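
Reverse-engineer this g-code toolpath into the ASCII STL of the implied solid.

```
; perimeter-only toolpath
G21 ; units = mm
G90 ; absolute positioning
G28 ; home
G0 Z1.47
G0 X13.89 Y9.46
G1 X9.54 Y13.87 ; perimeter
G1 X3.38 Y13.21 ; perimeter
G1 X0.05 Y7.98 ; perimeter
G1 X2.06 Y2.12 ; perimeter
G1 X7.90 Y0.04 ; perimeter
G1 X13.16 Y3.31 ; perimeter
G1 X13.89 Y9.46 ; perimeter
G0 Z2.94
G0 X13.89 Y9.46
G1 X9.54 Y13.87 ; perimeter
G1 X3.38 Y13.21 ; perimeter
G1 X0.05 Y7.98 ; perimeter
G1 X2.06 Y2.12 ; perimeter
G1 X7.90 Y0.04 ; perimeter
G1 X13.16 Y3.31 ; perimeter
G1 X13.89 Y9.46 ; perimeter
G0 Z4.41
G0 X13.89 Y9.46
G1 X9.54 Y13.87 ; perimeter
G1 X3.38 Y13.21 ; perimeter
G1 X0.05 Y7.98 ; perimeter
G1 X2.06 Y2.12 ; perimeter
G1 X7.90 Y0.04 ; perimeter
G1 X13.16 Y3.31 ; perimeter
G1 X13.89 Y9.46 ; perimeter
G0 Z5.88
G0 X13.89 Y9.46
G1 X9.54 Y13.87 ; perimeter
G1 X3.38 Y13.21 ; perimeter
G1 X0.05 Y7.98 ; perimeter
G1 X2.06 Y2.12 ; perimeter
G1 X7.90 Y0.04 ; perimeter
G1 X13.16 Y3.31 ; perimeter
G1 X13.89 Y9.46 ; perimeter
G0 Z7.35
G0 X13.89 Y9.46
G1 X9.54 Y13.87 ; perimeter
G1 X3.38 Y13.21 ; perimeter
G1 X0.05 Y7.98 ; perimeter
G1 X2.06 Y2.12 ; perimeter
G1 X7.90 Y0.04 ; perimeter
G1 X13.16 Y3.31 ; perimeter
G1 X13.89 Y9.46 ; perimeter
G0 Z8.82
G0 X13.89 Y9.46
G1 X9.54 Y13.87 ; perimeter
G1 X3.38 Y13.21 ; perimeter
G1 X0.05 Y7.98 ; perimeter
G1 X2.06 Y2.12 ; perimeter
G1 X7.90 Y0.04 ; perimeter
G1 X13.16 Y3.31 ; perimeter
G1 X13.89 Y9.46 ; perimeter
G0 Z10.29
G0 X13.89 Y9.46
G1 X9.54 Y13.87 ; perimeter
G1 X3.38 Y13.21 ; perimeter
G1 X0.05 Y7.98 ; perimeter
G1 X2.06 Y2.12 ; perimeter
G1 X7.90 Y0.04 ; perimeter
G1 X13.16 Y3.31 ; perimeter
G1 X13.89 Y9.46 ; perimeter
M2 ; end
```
solid part
  facet normal 0.0000 0.0000 -1.0000
    outer loop
      vertex 3.38 13.21 0.00
      vertex 9.54 13.87 0.00
      vertex 13.89 9.46 0.00
    endloop
  endfacet
  facet normal 0.0000 0.0000 -1.0000
    outer loop
      vertex 0.05 7.98 0.00
      vertex 3.38 13.21 0.00
      vertex 13.89 9.46 0.00
    endloop
  endfacet
  facet normal 0.0000 0.0000 -1.0000
    outer loop
      vertex 2.06 2.12 0.00
      vertex 0.05 7.98 0.00
      vertex 13.89 9.46 0.00
    endloop
  endfacet
  facet normal 0.0000 0.0000 -1.0000
    outer loop
      vertex 7.90 0.04 0.00
      vertex 2.06 2.12 0.00
      vertex 13.89 9.46 0.00
    endloop
  endfacet
  facet normal 0.0000 0.0000 -1.0000
    outer loop
      vertex 13.16 3.31 0.00
      vertex 7.90 0.04 0.00
      vertex 13.89 9.46 0.00
    endloop
  endfacet
  facet normal 0.0000 0.0000 1.0000
    outer loop
      vertex 13.89 9.46 10.29
      vertex 9.54 13.87 10.29
      vertex 3.38 13.21 10.29
    endloop
  endfacet
  facet normal 0.0000 0.0000 1.0000
    outer loop
      vertex 13.89 9.46 10.29
      vertex 3.38 13.21 10.29
      vertex 0.05 7.98 10.29
    endloop
  endfacet
  facet normal 0.0000 0.0000 1.0000
    outer loop
      vertex 13.89 9.46 10.29
      vertex 0.05 7.98 10.29
      vertex 2.06 2.12 10.29
    endloop
  endfacet
  facet normal 0.0000 0.0000 1.0000
    outer loop
      vertex 13.89 9.46 10.29
      vertex 2.06 2.12 10.29
      vertex 7.90 0.04 10.29
    endloop
  endfacet
  facet normal 0.0000 0.0000 1.0000
    outer loop
      vertex 13.89 9.46 10.29
      vertex 7.90 0.04 10.29
      vertex 13.16 3.31 10.29
    endloop
  endfacet
  facet normal 0.7119 0.7022 0.0000
    outer loop
      vertex 13.89 9.46 0.00
      vertex 9.54 13.87 0.00
      vertex 9.54 13.87 10.29
    endloop
  endfacet
  facet normal 0.7119 0.7022 0.0000
    outer loop
      vertex 13.89 9.46 0.00
      vertex 9.54 13.87 10.29
      vertex 13.89 9.46 10.29
    endloop
  endfacet
  facet normal -0.1065 0.9943 0.0000
    outer loop
      vertex 9.54 13.87 0.00
      vertex 3.38 13.21 0.00
      vertex 3.38 13.21 10.29
    endloop
  endfacet
  facet normal -0.1065 0.9943 0.0000
    outer loop
      vertex 9.54 13.87 0.00
      vertex 3.38 13.21 10.29
      vertex 9.54 13.87 10.29
    endloop
  endfacet
  facet normal -0.8435 0.5371 0.0000
    outer loop
      vertex 3.38 13.21 0.00
      vertex 0.05 7.98 0.00
      vertex 0.05 7.98 10.29
    endloop
  endfacet
  facet normal -0.8435 0.5371 0.0000
    outer loop
      vertex 3.38 13.21 0.00
      vertex 0.05 7.98 10.29
      vertex 3.38 13.21 10.29
    endloop
  endfacet
  facet normal -0.9459 -0.3244 0.0000
    outer loop
      vertex 0.05 7.98 0.00
      vertex 2.06 2.12 0.00
      vertex 2.06 2.12 10.29
    endloop
  endfacet
  facet normal -0.9459 -0.3244 0.0000
    outer loop
      vertex 0.05 7.98 0.00
      vertex 2.06 2.12 10.29
      vertex 0.05 7.98 10.29
    endloop
  endfacet
  facet normal -0.3355 -0.9420 0.0000
    outer loop
      vertex 2.06 2.12 0.00
      vertex 7.90 0.04 0.00
      vertex 7.90 0.04 10.29
    endloop
  endfacet
  facet normal -0.3355 -0.9420 0.0000
    outer loop
      vertex 2.06 2.12 0.00
      vertex 7.90 0.04 10.29
      vertex 2.06 2.12 10.29
    endloop
  endfacet
  facet normal 0.5280 -0.8493 0.0000
    outer loop
      vertex 7.90 0.04 0.00
      vertex 13.16 3.31 0.00
      vertex 13.16 3.31 10.29
    endloop
  endfacet
  facet normal 0.5280 -0.8493 0.0000
    outer loop
      vertex 7.90 0.04 0.00
      vertex 13.16 3.31 10.29
      vertex 7.90 0.04 10.29
    endloop
  endfacet
  facet normal 0.9930 -0.1179 0.0000
    outer loop
      vertex 13.16 3.31 0.00
      vertex 13.89 9.46 0.00
      vertex 13.89 9.46 10.29
    endloop
  endfacet
  facet normal 0.9930 -0.1179 0.0000
    outer loop
      vertex 13.16 3.31 0.00
      vertex 13.89 9.46 10.29
      vertex 13.16 3.31 10.29
    endloop
  endfacet
endsolid part

The G0 Z moves step by Δz≈1.47 mm. Every layer's G1 loop is the same polygon, so the solid is a straight extrusion of it from z=0 to z≈10.3. Closing with flat bottom and top caps and triangulating gives 24 facets — a regular 7-sided prism (a cylinder approximated with 7 flat sides), circumscribed radius ≈ 7.14 mm, height ≈ 10.3 mm.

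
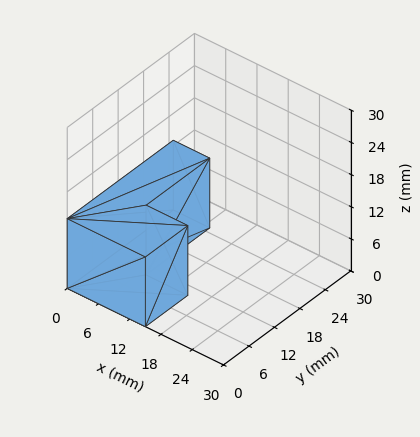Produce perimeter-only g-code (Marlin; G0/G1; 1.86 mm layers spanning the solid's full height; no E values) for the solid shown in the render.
Reading the render: the shape is an L-shaped prism: outer 15 × 25 mm, arm thicknesses ≈ 10 mm (horizontal) and 7 mm (vertical), extruded 13 mm in z (dimensions read to the nearest mm from the axis ticks). For the g-code, the solid's height is divided into equal slices at the stated Δz and each level perimeter traced with G1 moves after a G0 lift.

; perimeter-only toolpath
G21 ; units = mm
G90 ; absolute positioning
G28 ; home
; layer 1
G0 Z1.86
G0 X0.00 Y0.00
G1 X15.00 Y0.00
G1 X15.00 Y10.00
G1 X7.00 Y10.00
G1 X7.00 Y25.00
G1 X0.00 Y25.00
G1 X0.00 Y0.00
; layer 2
G0 Z3.71
G0 X0.00 Y0.00
G1 X15.00 Y0.00
G1 X15.00 Y10.00
G1 X7.00 Y10.00
G1 X7.00 Y25.00
G1 X0.00 Y25.00
G1 X0.00 Y0.00
; layer 3
G0 Z5.57
G0 X0.00 Y0.00
G1 X15.00 Y0.00
G1 X15.00 Y10.00
G1 X7.00 Y10.00
G1 X7.00 Y25.00
G1 X0.00 Y25.00
G1 X0.00 Y0.00
; layer 4
G0 Z7.43
G0 X0.00 Y0.00
G1 X15.00 Y0.00
G1 X15.00 Y10.00
G1 X7.00 Y10.00
G1 X7.00 Y25.00
G1 X0.00 Y25.00
G1 X0.00 Y0.00
; layer 5
G0 Z9.29
G0 X0.00 Y0.00
G1 X15.00 Y0.00
G1 X15.00 Y10.00
G1 X7.00 Y10.00
G1 X7.00 Y25.00
G1 X0.00 Y25.00
G1 X0.00 Y0.00
; layer 6
G0 Z11.14
G0 X0.00 Y0.00
G1 X15.00 Y0.00
G1 X15.00 Y10.00
G1 X7.00 Y10.00
G1 X7.00 Y25.00
G1 X0.00 Y25.00
G1 X0.00 Y0.00
; layer 7
G0 Z13.00
G0 X0.00 Y0.00
G1 X15.00 Y0.00
G1 X15.00 Y10.00
G1 X7.00 Y10.00
G1 X7.00 Y25.00
G1 X0.00 Y25.00
G1 X0.00 Y0.00
M2 ; end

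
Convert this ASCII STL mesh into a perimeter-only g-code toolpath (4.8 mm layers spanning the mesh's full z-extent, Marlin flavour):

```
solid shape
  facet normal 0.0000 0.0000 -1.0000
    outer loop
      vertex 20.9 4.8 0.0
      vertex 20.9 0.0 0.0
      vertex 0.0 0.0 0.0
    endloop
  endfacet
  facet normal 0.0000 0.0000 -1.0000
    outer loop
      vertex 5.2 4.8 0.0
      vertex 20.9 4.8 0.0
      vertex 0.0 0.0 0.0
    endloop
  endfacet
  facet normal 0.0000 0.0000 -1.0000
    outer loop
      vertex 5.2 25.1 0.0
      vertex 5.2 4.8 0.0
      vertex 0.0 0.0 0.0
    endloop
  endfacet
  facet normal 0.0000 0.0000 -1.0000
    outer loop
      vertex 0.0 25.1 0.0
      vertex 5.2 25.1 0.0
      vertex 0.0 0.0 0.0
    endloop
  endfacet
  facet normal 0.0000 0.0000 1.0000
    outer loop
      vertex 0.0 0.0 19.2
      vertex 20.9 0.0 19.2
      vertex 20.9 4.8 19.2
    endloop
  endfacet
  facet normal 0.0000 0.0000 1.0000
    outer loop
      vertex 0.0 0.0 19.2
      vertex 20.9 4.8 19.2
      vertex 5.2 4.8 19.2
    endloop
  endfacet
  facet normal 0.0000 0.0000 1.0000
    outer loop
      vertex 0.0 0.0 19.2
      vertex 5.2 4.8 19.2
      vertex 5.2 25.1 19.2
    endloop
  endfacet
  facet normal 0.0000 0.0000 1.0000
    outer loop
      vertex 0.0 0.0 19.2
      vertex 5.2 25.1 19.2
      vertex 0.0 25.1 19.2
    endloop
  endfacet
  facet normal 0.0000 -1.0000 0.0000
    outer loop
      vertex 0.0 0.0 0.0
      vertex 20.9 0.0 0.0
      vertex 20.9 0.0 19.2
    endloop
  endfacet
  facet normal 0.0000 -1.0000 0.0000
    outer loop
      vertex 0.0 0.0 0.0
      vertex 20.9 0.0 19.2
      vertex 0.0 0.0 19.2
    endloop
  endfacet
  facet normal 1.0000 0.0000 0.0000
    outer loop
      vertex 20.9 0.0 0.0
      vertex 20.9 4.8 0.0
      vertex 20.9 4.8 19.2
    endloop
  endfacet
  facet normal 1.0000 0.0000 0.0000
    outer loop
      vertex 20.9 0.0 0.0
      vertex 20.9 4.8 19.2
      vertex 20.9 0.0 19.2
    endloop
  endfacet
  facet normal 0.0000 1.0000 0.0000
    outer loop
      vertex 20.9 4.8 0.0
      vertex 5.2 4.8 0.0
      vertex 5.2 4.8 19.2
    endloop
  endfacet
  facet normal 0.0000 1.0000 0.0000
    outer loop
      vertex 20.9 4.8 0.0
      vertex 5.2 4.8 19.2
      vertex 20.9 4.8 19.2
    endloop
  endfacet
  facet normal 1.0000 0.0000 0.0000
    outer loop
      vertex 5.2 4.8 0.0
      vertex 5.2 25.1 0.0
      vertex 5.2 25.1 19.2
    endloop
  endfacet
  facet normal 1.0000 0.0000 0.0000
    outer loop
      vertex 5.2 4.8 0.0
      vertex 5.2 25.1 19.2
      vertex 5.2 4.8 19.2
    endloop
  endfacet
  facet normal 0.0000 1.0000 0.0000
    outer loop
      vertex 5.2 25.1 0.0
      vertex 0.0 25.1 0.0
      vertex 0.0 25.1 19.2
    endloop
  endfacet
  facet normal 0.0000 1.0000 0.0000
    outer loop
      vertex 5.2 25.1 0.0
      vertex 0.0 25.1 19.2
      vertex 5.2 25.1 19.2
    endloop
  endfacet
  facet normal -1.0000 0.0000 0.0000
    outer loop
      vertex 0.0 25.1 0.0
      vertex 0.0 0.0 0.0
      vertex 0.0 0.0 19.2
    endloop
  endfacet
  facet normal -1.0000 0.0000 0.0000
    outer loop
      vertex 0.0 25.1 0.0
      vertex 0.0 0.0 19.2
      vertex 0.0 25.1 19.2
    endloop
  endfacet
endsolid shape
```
; perimeter-only toolpath
G21 ; units = mm
G90 ; absolute positioning
G28 ; home
; layer 1
G0 Z4.8
G0 X0.0 Y0.0
G1 X20.9 Y0.0
G1 X20.9 Y4.8
G1 X5.2 Y4.8
G1 X5.2 Y25.1
G1 X0.0 Y25.1
G1 X0.0 Y0.0
; layer 2
G0 Z9.6
G0 X0.0 Y0.0
G1 X20.9 Y0.0
G1 X20.9 Y4.8
G1 X5.2 Y4.8
G1 X5.2 Y25.1
G1 X0.0 Y25.1
G1 X0.0 Y0.0
; layer 3
G0 Z14.4
G0 X0.0 Y0.0
G1 X20.9 Y0.0
G1 X20.9 Y4.8
G1 X5.2 Y4.8
G1 X5.2 Y25.1
G1 X0.0 Y25.1
G1 X0.0 Y0.0
; layer 4
G0 Z19.2
G0 X0.0 Y0.0
G1 X20.9 Y0.0
G1 X20.9 Y4.8
G1 X5.2 Y4.8
G1 X5.2 Y25.1
G1 X0.0 Y25.1
G1 X0.0 Y0.0
M2 ; end

The solid is an L-shaped prism: outer 20.9 × 25.1 mm, arm thicknesses ≈ 4.8 mm (horizontal) and 5.2 mm (vertical), extruded 19.2 mm in z. Slicing at Δz = 4.8 mm — 4 equal slices spanning the solid's height, so layer i sits at z = i·h/4 — gives 4 non-empty perimeters. Each is a 6-segment closed polygon; G0 lifts to the layer z and rapids to the start vertex, then G1 traces the edges.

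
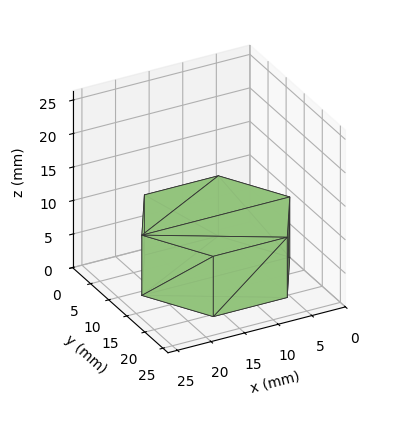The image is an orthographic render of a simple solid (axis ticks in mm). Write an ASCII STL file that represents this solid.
Reading the render: the shape is a regular 6-sided prism (a cylinder approximated with 6 flat sides), circumscribed radius ≈ 11 mm, height ≈ 9 mm (dimensions read to the nearest mm from the axis ticks). For the STL, each face is triangulated and given an outward normal.

solid part
  facet normal 0.0000 0.0000 -1.0000
    outer loop
      vertex 5.500 20.526 0.000
      vertex 16.500 20.526 0.000
      vertex 22.000 11.000 0.000
    endloop
  endfacet
  facet normal 0.0000 0.0000 -1.0000
    outer loop
      vertex 0.000 11.000 0.000
      vertex 5.500 20.526 0.000
      vertex 22.000 11.000 0.000
    endloop
  endfacet
  facet normal 0.0000 0.0000 -1.0000
    outer loop
      vertex 5.500 1.474 0.000
      vertex 0.000 11.000 0.000
      vertex 22.000 11.000 0.000
    endloop
  endfacet
  facet normal 0.0000 0.0000 -1.0000
    outer loop
      vertex 16.500 1.474 0.000
      vertex 5.500 1.474 0.000
      vertex 22.000 11.000 0.000
    endloop
  endfacet
  facet normal 0.0000 0.0000 1.0000
    outer loop
      vertex 22.000 11.000 9.000
      vertex 16.500 20.526 9.000
      vertex 5.500 20.526 9.000
    endloop
  endfacet
  facet normal 0.0000 0.0000 1.0000
    outer loop
      vertex 22.000 11.000 9.000
      vertex 5.500 20.526 9.000
      vertex 0.000 11.000 9.000
    endloop
  endfacet
  facet normal 0.0000 0.0000 1.0000
    outer loop
      vertex 22.000 11.000 9.000
      vertex 0.000 11.000 9.000
      vertex 5.500 1.474 9.000
    endloop
  endfacet
  facet normal 0.0000 0.0000 1.0000
    outer loop
      vertex 22.000 11.000 9.000
      vertex 5.500 1.474 9.000
      vertex 16.500 1.474 9.000
    endloop
  endfacet
  facet normal 0.8660 0.5000 0.0000
    outer loop
      vertex 22.000 11.000 0.000
      vertex 16.500 20.526 0.000
      vertex 16.500 20.526 9.000
    endloop
  endfacet
  facet normal 0.8660 0.5000 0.0000
    outer loop
      vertex 22.000 11.000 0.000
      vertex 16.500 20.526 9.000
      vertex 22.000 11.000 9.000
    endloop
  endfacet
  facet normal 0.0000 1.0000 0.0000
    outer loop
      vertex 16.500 20.526 0.000
      vertex 5.500 20.526 0.000
      vertex 5.500 20.526 9.000
    endloop
  endfacet
  facet normal 0.0000 1.0000 0.0000
    outer loop
      vertex 16.500 20.526 0.000
      vertex 5.500 20.526 9.000
      vertex 16.500 20.526 9.000
    endloop
  endfacet
  facet normal -0.8660 0.5000 0.0000
    outer loop
      vertex 5.500 20.526 0.000
      vertex 0.000 11.000 0.000
      vertex 0.000 11.000 9.000
    endloop
  endfacet
  facet normal -0.8660 0.5000 0.0000
    outer loop
      vertex 5.500 20.526 0.000
      vertex 0.000 11.000 9.000
      vertex 5.500 20.526 9.000
    endloop
  endfacet
  facet normal -0.8660 -0.5000 0.0000
    outer loop
      vertex 0.000 11.000 0.000
      vertex 5.500 1.474 0.000
      vertex 5.500 1.474 9.000
    endloop
  endfacet
  facet normal -0.8660 -0.5000 0.0000
    outer loop
      vertex 0.000 11.000 0.000
      vertex 5.500 1.474 9.000
      vertex 0.000 11.000 9.000
    endloop
  endfacet
  facet normal 0.0000 -1.0000 0.0000
    outer loop
      vertex 5.500 1.474 0.000
      vertex 16.500 1.474 0.000
      vertex 16.500 1.474 9.000
    endloop
  endfacet
  facet normal 0.0000 -1.0000 0.0000
    outer loop
      vertex 5.500 1.474 0.000
      vertex 16.500 1.474 9.000
      vertex 5.500 1.474 9.000
    endloop
  endfacet
  facet normal 0.8660 -0.5000 0.0000
    outer loop
      vertex 16.500 1.474 0.000
      vertex 22.000 11.000 0.000
      vertex 22.000 11.000 9.000
    endloop
  endfacet
  facet normal 0.8660 -0.5000 0.0000
    outer loop
      vertex 16.500 1.474 0.000
      vertex 22.000 11.000 9.000
      vertex 16.500 1.474 9.000
    endloop
  endfacet
endsolid part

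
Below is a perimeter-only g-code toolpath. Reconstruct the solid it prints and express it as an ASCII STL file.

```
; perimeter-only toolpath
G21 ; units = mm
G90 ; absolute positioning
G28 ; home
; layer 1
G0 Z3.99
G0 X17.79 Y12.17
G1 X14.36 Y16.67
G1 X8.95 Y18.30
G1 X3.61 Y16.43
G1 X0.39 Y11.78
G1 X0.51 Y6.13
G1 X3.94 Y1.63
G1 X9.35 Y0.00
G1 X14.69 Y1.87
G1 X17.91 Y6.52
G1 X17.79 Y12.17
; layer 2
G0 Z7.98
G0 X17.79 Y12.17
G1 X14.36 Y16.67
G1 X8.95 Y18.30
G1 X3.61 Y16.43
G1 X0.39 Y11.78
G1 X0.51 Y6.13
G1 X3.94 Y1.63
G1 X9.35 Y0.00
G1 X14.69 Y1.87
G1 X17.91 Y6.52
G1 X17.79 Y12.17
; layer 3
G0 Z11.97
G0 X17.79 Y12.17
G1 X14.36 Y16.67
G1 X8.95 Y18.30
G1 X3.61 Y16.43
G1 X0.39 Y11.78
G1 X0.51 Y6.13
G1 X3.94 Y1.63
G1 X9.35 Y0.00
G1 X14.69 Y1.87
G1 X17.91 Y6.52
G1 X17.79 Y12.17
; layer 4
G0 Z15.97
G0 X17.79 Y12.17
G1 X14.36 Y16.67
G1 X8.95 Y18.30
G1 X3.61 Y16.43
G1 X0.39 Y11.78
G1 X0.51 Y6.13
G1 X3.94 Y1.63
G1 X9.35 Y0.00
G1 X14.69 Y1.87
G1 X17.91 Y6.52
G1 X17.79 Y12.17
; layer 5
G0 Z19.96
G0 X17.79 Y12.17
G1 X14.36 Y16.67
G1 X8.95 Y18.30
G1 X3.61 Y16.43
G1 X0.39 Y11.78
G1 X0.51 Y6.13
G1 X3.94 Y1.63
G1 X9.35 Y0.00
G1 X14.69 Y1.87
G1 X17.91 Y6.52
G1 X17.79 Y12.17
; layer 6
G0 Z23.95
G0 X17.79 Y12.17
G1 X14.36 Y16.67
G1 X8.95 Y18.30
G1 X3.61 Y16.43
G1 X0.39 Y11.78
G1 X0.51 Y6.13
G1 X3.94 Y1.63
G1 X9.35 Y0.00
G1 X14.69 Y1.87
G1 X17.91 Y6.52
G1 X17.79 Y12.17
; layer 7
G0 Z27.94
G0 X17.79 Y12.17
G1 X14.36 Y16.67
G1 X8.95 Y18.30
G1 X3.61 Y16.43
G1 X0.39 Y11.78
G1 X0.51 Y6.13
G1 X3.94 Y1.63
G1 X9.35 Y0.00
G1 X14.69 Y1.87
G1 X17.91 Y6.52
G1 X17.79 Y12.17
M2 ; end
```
solid part
  facet normal 0.0000 0.0000 -1.0000
    outer loop
      vertex 8.95 18.30 0.00
      vertex 14.36 16.67 0.00
      vertex 17.79 12.17 0.00
    endloop
  endfacet
  facet normal 0.0000 0.0000 -1.0000
    outer loop
      vertex 3.61 16.43 0.00
      vertex 8.95 18.30 0.00
      vertex 17.79 12.17 0.00
    endloop
  endfacet
  facet normal 0.0000 0.0000 -1.0000
    outer loop
      vertex 0.39 11.78 0.00
      vertex 3.61 16.43 0.00
      vertex 17.79 12.17 0.00
    endloop
  endfacet
  facet normal 0.0000 0.0000 -1.0000
    outer loop
      vertex 0.51 6.13 0.00
      vertex 0.39 11.78 0.00
      vertex 17.79 12.17 0.00
    endloop
  endfacet
  facet normal 0.0000 0.0000 -1.0000
    outer loop
      vertex 3.94 1.63 0.00
      vertex 0.51 6.13 0.00
      vertex 17.79 12.17 0.00
    endloop
  endfacet
  facet normal 0.0000 0.0000 -1.0000
    outer loop
      vertex 9.35 0.00 0.00
      vertex 3.94 1.63 0.00
      vertex 17.79 12.17 0.00
    endloop
  endfacet
  facet normal 0.0000 0.0000 -1.0000
    outer loop
      vertex 14.69 1.87 0.00
      vertex 9.35 0.00 0.00
      vertex 17.79 12.17 0.00
    endloop
  endfacet
  facet normal 0.0000 0.0000 -1.0000
    outer loop
      vertex 17.91 6.52 0.00
      vertex 14.69 1.87 0.00
      vertex 17.79 12.17 0.00
    endloop
  endfacet
  facet normal 0.0000 0.0000 1.0000
    outer loop
      vertex 17.79 12.17 27.94
      vertex 14.36 16.67 27.94
      vertex 8.95 18.30 27.94
    endloop
  endfacet
  facet normal 0.0000 0.0000 1.0000
    outer loop
      vertex 17.79 12.17 27.94
      vertex 8.95 18.30 27.94
      vertex 3.61 16.43 27.94
    endloop
  endfacet
  facet normal 0.0000 0.0000 1.0000
    outer loop
      vertex 17.79 12.17 27.94
      vertex 3.61 16.43 27.94
      vertex 0.39 11.78 27.94
    endloop
  endfacet
  facet normal 0.0000 0.0000 1.0000
    outer loop
      vertex 17.79 12.17 27.94
      vertex 0.39 11.78 27.94
      vertex 0.51 6.13 27.94
    endloop
  endfacet
  facet normal 0.0000 0.0000 1.0000
    outer loop
      vertex 17.79 12.17 27.94
      vertex 0.51 6.13 27.94
      vertex 3.94 1.63 27.94
    endloop
  endfacet
  facet normal 0.0000 0.0000 1.0000
    outer loop
      vertex 17.79 12.17 27.94
      vertex 3.94 1.63 27.94
      vertex 9.35 0.00 27.94
    endloop
  endfacet
  facet normal 0.0000 0.0000 1.0000
    outer loop
      vertex 17.79 12.17 27.94
      vertex 9.35 0.00 27.94
      vertex 14.69 1.87 27.94
    endloop
  endfacet
  facet normal 0.0000 0.0000 1.0000
    outer loop
      vertex 17.79 12.17 27.94
      vertex 14.69 1.87 27.94
      vertex 17.91 6.52 27.94
    endloop
  endfacet
  facet normal 0.7953 0.6062 0.0000
    outer loop
      vertex 17.79 12.17 0.00
      vertex 14.36 16.67 0.00
      vertex 14.36 16.67 27.94
    endloop
  endfacet
  facet normal 0.7953 0.6062 0.0000
    outer loop
      vertex 17.79 12.17 0.00
      vertex 14.36 16.67 27.94
      vertex 17.79 12.17 27.94
    endloop
  endfacet
  facet normal 0.2885 0.9575 0.0000
    outer loop
      vertex 14.36 16.67 0.00
      vertex 8.95 18.30 0.00
      vertex 8.95 18.30 27.94
    endloop
  endfacet
  facet normal 0.2885 0.9575 0.0000
    outer loop
      vertex 14.36 16.67 0.00
      vertex 8.95 18.30 27.94
      vertex 14.36 16.67 27.94
    endloop
  endfacet
  facet normal -0.3305 0.9438 0.0000
    outer loop
      vertex 8.95 18.30 0.00
      vertex 3.61 16.43 0.00
      vertex 3.61 16.43 27.94
    endloop
  endfacet
  facet normal -0.3305 0.9438 0.0000
    outer loop
      vertex 8.95 18.30 0.00
      vertex 3.61 16.43 27.94
      vertex 8.95 18.30 27.94
    endloop
  endfacet
  facet normal -0.8221 0.5693 0.0000
    outer loop
      vertex 3.61 16.43 0.00
      vertex 0.39 11.78 0.00
      vertex 0.39 11.78 27.94
    endloop
  endfacet
  facet normal -0.8221 0.5693 0.0000
    outer loop
      vertex 3.61 16.43 0.00
      vertex 0.39 11.78 27.94
      vertex 3.61 16.43 27.94
    endloop
  endfacet
  facet normal -0.9998 -0.0212 0.0000
    outer loop
      vertex 0.39 11.78 0.00
      vertex 0.51 6.13 0.00
      vertex 0.51 6.13 27.94
    endloop
  endfacet
  facet normal -0.9998 -0.0212 0.0000
    outer loop
      vertex 0.39 11.78 0.00
      vertex 0.51 6.13 27.94
      vertex 0.39 11.78 27.94
    endloop
  endfacet
  facet normal -0.7953 -0.6062 0.0000
    outer loop
      vertex 0.51 6.13 0.00
      vertex 3.94 1.63 0.00
      vertex 3.94 1.63 27.94
    endloop
  endfacet
  facet normal -0.7953 -0.6062 0.0000
    outer loop
      vertex 0.51 6.13 0.00
      vertex 3.94 1.63 27.94
      vertex 0.51 6.13 27.94
    endloop
  endfacet
  facet normal -0.2885 -0.9575 0.0000
    outer loop
      vertex 3.94 1.63 0.00
      vertex 9.35 0.00 0.00
      vertex 9.35 0.00 27.94
    endloop
  endfacet
  facet normal -0.2885 -0.9575 0.0000
    outer loop
      vertex 3.94 1.63 0.00
      vertex 9.35 0.00 27.94
      vertex 3.94 1.63 27.94
    endloop
  endfacet
  facet normal 0.3305 -0.9438 0.0000
    outer loop
      vertex 9.35 0.00 0.00
      vertex 14.69 1.87 0.00
      vertex 14.69 1.87 27.94
    endloop
  endfacet
  facet normal 0.3305 -0.9438 0.0000
    outer loop
      vertex 9.35 0.00 0.00
      vertex 14.69 1.87 27.94
      vertex 9.35 0.00 27.94
    endloop
  endfacet
  facet normal 0.8221 -0.5693 0.0000
    outer loop
      vertex 14.69 1.87 0.00
      vertex 17.91 6.52 0.00
      vertex 17.91 6.52 27.94
    endloop
  endfacet
  facet normal 0.8221 -0.5693 0.0000
    outer loop
      vertex 14.69 1.87 0.00
      vertex 17.91 6.52 27.94
      vertex 14.69 1.87 27.94
    endloop
  endfacet
  facet normal 0.9998 0.0212 0.0000
    outer loop
      vertex 17.91 6.52 0.00
      vertex 17.79 12.17 0.00
      vertex 17.79 12.17 27.94
    endloop
  endfacet
  facet normal 0.9998 0.0212 0.0000
    outer loop
      vertex 17.91 6.52 0.00
      vertex 17.79 12.17 27.94
      vertex 17.91 6.52 27.94
    endloop
  endfacet
endsolid part

The G0 Z moves step by Δz≈3.99 mm. Every layer's G1 loop is the same polygon, so the solid is a straight extrusion of it from z=0 to z≈27.9. Closing with flat bottom and top caps and triangulating gives 36 facets — a regular 10-sided prism (a cylinder approximated with 10 flat sides), circumscribed radius ≈ 9.15 mm, height ≈ 27.9 mm.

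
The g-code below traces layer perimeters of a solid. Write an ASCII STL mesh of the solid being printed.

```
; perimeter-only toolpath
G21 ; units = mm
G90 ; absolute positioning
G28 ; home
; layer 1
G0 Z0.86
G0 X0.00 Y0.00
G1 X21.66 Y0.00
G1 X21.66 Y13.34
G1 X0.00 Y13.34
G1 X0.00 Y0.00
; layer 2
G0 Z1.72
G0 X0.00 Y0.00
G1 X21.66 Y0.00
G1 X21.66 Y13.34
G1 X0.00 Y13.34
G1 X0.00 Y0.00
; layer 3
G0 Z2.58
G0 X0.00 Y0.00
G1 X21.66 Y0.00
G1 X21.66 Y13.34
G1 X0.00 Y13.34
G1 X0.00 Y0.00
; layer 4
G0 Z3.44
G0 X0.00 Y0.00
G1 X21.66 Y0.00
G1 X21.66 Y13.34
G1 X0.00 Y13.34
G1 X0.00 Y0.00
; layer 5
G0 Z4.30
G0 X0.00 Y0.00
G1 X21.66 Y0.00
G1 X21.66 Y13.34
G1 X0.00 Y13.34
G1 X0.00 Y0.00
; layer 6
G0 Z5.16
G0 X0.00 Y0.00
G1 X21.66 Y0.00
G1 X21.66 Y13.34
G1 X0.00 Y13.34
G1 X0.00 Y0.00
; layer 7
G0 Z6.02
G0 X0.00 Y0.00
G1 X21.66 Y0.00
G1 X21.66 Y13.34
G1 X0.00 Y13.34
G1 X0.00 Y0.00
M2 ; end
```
solid part
  facet normal 0.0000 0.0000 -1.0000
    outer loop
      vertex 21.66 13.34 0.00
      vertex 21.66 0.00 0.00
      vertex 0.00 0.00 0.00
    endloop
  endfacet
  facet normal 0.0000 0.0000 -1.0000
    outer loop
      vertex 0.00 13.34 0.00
      vertex 21.66 13.34 0.00
      vertex 0.00 0.00 0.00
    endloop
  endfacet
  facet normal 0.0000 0.0000 1.0000
    outer loop
      vertex 0.00 0.00 6.02
      vertex 21.66 0.00 6.02
      vertex 21.66 13.34 6.02
    endloop
  endfacet
  facet normal 0.0000 0.0000 1.0000
    outer loop
      vertex 0.00 0.00 6.02
      vertex 21.66 13.34 6.02
      vertex 0.00 13.34 6.02
    endloop
  endfacet
  facet normal 0.0000 -1.0000 0.0000
    outer loop
      vertex 0.00 0.00 0.00
      vertex 21.66 0.00 0.00
      vertex 21.66 0.00 6.02
    endloop
  endfacet
  facet normal 0.0000 -1.0000 0.0000
    outer loop
      vertex 0.00 0.00 0.00
      vertex 21.66 0.00 6.02
      vertex 0.00 0.00 6.02
    endloop
  endfacet
  facet normal 0.0000 1.0000 0.0000
    outer loop
      vertex 21.66 13.34 6.02
      vertex 21.66 13.34 0.00
      vertex 0.00 13.34 0.00
    endloop
  endfacet
  facet normal 0.0000 1.0000 0.0000
    outer loop
      vertex 0.00 13.34 6.02
      vertex 21.66 13.34 6.02
      vertex 0.00 13.34 0.00
    endloop
  endfacet
  facet normal -1.0000 0.0000 0.0000
    outer loop
      vertex 0.00 13.34 6.02
      vertex 0.00 13.34 0.00
      vertex 0.00 0.00 0.00
    endloop
  endfacet
  facet normal -1.0000 0.0000 0.0000
    outer loop
      vertex 0.00 0.00 6.02
      vertex 0.00 13.34 6.02
      vertex 0.00 0.00 0.00
    endloop
  endfacet
  facet normal 1.0000 0.0000 0.0000
    outer loop
      vertex 21.66 0.00 0.00
      vertex 21.66 13.34 0.00
      vertex 21.66 13.34 6.02
    endloop
  endfacet
  facet normal 1.0000 0.0000 0.0000
    outer loop
      vertex 21.66 0.00 0.00
      vertex 21.66 13.34 6.02
      vertex 21.66 0.00 6.02
    endloop
  endfacet
endsolid part

The G0 Z moves step by Δz≈0.86 mm. Every layer's G1 loop is the same polygon, so the solid is a straight extrusion of it from z=0 to z≈6.02. Closing with flat bottom and top caps and triangulating gives 12 facets — a rectangular box, roughly 21.7 × 13.3 mm footprint and 6.02 mm tall.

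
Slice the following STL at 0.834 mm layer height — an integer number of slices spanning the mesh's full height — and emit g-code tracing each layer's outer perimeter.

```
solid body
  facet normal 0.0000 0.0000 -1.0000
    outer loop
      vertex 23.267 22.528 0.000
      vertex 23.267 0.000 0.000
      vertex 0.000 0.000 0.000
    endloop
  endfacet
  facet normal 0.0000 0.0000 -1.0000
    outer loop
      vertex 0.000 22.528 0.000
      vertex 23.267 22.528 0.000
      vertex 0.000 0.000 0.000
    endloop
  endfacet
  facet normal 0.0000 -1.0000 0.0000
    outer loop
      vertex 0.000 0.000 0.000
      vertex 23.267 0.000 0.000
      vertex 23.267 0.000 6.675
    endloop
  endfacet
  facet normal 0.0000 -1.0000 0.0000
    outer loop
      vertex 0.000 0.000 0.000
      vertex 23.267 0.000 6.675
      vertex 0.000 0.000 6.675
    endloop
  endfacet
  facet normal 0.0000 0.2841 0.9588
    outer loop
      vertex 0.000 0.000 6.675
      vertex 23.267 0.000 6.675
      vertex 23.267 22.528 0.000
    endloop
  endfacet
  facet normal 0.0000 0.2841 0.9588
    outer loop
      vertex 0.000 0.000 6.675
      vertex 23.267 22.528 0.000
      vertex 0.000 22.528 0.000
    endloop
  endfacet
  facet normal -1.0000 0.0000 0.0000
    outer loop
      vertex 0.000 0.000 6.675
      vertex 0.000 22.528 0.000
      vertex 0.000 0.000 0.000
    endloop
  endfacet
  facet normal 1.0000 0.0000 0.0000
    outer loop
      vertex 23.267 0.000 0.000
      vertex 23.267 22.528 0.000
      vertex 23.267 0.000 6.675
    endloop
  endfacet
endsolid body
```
; perimeter-only toolpath
G21 ; units = mm
G90 ; absolute positioning
G28 ; home
; layer 1
G0 Z0.834
G0 X0.000 Y0.000
G1 X23.267 Y0.000
G1 X23.267 Y19.712
G1 X0.000 Y19.712
G1 X0.000 Y0.000
; layer 2
G0 Z1.669
G0 X0.000 Y0.000
G1 X23.267 Y0.000
G1 X23.267 Y16.896
G1 X0.000 Y16.896
G1 X0.000 Y0.000
; layer 3
G0 Z2.503
G0 X0.000 Y0.000
G1 X23.267 Y0.000
G1 X23.267 Y14.080
G1 X0.000 Y14.080
G1 X0.000 Y0.000
; layer 4
G0 Z3.337
G0 X0.000 Y0.000
G1 X23.267 Y0.000
G1 X23.267 Y11.264
G1 X0.000 Y11.264
G1 X0.000 Y0.000
; layer 5
G0 Z4.172
G0 X0.000 Y0.000
G1 X23.267 Y0.000
G1 X23.267 Y8.448
G1 X0.000 Y8.448
G1 X0.000 Y0.000
; layer 6
G0 Z5.006
G0 X0.000 Y0.000
G1 X23.267 Y0.000
G1 X23.267 Y5.632
G1 X0.000 Y5.632
G1 X0.000 Y0.000
; layer 7
G0 Z5.841
G0 X0.000 Y0.000
G1 X23.267 Y0.000
G1 X23.267 Y2.816
G1 X0.000 Y2.816
G1 X0.000 Y0.000
M2 ; end

The solid is a wedge (ramp): 23.3 × 22.5 mm base, rising to 6.67 mm along the y=0 edge and sloping linearly to z=0 at y=22.5. Slicing at Δz = 0.834 mm — 8 equal slices spanning the solid's height, so layer i sits at z = i·h/8 — gives 7 non-empty perimeters. Each is a 4-segment closed polygon; G0 lifts to the layer z and rapids to the start vertex, then G1 traces the edges. The cross-section shrinks linearly with z (the slice at the apex is degenerate and omitted).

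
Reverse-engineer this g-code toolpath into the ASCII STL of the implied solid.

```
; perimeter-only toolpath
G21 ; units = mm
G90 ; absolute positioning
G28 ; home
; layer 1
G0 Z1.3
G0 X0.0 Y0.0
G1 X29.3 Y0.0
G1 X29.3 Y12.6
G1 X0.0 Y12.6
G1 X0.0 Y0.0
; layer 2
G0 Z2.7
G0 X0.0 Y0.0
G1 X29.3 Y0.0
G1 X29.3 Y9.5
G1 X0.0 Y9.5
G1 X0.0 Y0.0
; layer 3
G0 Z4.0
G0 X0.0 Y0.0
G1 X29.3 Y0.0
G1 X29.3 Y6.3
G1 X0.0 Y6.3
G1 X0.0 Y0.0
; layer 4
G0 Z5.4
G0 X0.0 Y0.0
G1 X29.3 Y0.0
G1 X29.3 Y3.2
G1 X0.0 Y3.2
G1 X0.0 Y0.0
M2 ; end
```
solid part
  facet normal 0.0000 0.0000 -1.0000
    outer loop
      vertex 29.3 15.8 0.0
      vertex 29.3 0.0 0.0
      vertex 0.0 0.0 0.0
    endloop
  endfacet
  facet normal 0.0000 0.0000 -1.0000
    outer loop
      vertex 0.0 15.8 0.0
      vertex 29.3 15.8 0.0
      vertex 0.0 0.0 0.0
    endloop
  endfacet
  facet normal 0.0000 -1.0000 0.0000
    outer loop
      vertex 0.0 0.0 0.0
      vertex 29.3 0.0 0.0
      vertex 29.3 0.0 6.7
    endloop
  endfacet
  facet normal 0.0000 -1.0000 0.0000
    outer loop
      vertex 0.0 0.0 0.0
      vertex 29.3 0.0 6.7
      vertex 0.0 0.0 6.7
    endloop
  endfacet
  facet normal 0.0000 0.3904 0.9206
    outer loop
      vertex 0.0 0.0 6.7
      vertex 29.3 0.0 6.7
      vertex 29.3 15.8 0.0
    endloop
  endfacet
  facet normal 0.0000 0.3904 0.9206
    outer loop
      vertex 0.0 0.0 6.7
      vertex 29.3 15.8 0.0
      vertex 0.0 15.8 0.0
    endloop
  endfacet
  facet normal -1.0000 0.0000 0.0000
    outer loop
      vertex 0.0 0.0 6.7
      vertex 0.0 15.8 0.0
      vertex 0.0 0.0 0.0
    endloop
  endfacet
  facet normal 1.0000 0.0000 0.0000
    outer loop
      vertex 29.3 0.0 0.0
      vertex 29.3 15.8 0.0
      vertex 29.3 0.0 6.7
    endloop
  endfacet
endsolid part

The G0 Z moves step by Δz≈1.3 mm. The G1 loops shrink linearly with z, so the solid tapers from its base footprint up to z≈6.7. Closing with a flat bottom cap and the tapered top and triangulating gives 8 facets — a wedge (ramp): 29.3 × 15.8 mm base, rising to 6.7 mm along the y=0 edge and sloping linearly to z=0 at y=15.8.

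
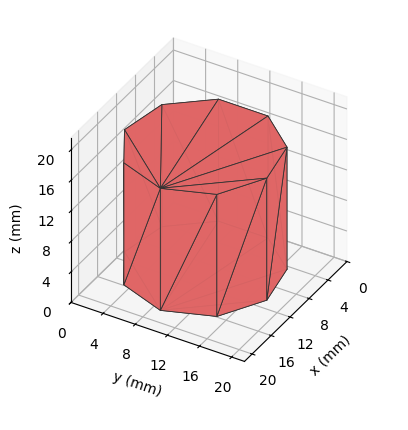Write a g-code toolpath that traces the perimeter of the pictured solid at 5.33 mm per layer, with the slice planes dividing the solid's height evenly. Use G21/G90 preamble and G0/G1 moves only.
Reading the render: the shape is a regular 9-sided prism (a cylinder approximated with 9 flat sides), circumscribed radius ≈ 9 mm, height ≈ 16 mm (dimensions read to the nearest mm from the axis ticks). For the g-code, the solid's height is divided into equal slices at the stated Δz and each level perimeter traced with G1 moves after a G0 lift.

; perimeter-only toolpath
G21 ; units = mm
G90 ; absolute positioning
G28 ; home
; layer 1
G0 Z5.33
G0 X18.00 Y9.00
G1 X15.89 Y14.79
G1 X10.56 Y17.86
G1 X4.50 Y16.79
G1 X0.54 Y12.08
G1 X0.54 Y5.92
G1 X4.50 Y1.21
G1 X10.56 Y0.14
G1 X15.89 Y3.21
G1 X18.00 Y9.00
; layer 2
G0 Z10.67
G0 X18.00 Y9.00
G1 X15.89 Y14.79
G1 X10.56 Y17.86
G1 X4.50 Y16.79
G1 X0.54 Y12.08
G1 X0.54 Y5.92
G1 X4.50 Y1.21
G1 X10.56 Y0.14
G1 X15.89 Y3.21
G1 X18.00 Y9.00
; layer 3
G0 Z16.00
G0 X18.00 Y9.00
G1 X15.89 Y14.79
G1 X10.56 Y17.86
G1 X4.50 Y16.79
G1 X0.54 Y12.08
G1 X0.54 Y5.92
G1 X4.50 Y1.21
G1 X10.56 Y0.14
G1 X15.89 Y3.21
G1 X18.00 Y9.00
M2 ; end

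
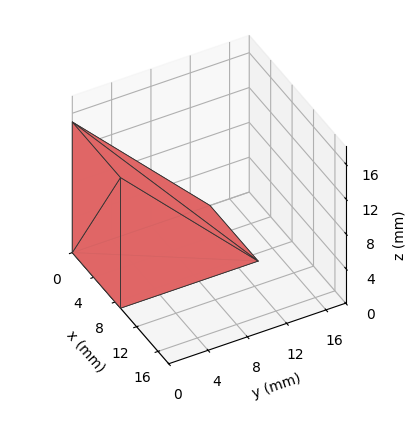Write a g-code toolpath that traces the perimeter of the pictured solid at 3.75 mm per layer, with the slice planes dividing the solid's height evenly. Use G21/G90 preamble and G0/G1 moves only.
Reading the render: the shape is a wedge (ramp): 9 × 14 mm base, rising to 15 mm along the y=0 edge and sloping linearly to z=0 at y=14 (dimensions read to the nearest mm from the axis ticks). For the g-code, the solid's height is divided into equal slices at the stated Δz and each level perimeter traced with G1 moves after a G0 lift.

; perimeter-only toolpath
G21 ; units = mm
G90 ; absolute positioning
G28 ; home
; layer 1
G0 Z3.75
G0 X0.00 Y0.00
G1 X9.00 Y0.00
G1 X9.00 Y10.50
G1 X0.00 Y10.50
G1 X0.00 Y0.00
; layer 2
G0 Z7.50
G0 X0.00 Y0.00
G1 X9.00 Y0.00
G1 X9.00 Y7.00
G1 X0.00 Y7.00
G1 X0.00 Y0.00
; layer 3
G0 Z11.25
G0 X0.00 Y0.00
G1 X9.00 Y0.00
G1 X9.00 Y3.50
G1 X0.00 Y3.50
G1 X0.00 Y0.00
M2 ; end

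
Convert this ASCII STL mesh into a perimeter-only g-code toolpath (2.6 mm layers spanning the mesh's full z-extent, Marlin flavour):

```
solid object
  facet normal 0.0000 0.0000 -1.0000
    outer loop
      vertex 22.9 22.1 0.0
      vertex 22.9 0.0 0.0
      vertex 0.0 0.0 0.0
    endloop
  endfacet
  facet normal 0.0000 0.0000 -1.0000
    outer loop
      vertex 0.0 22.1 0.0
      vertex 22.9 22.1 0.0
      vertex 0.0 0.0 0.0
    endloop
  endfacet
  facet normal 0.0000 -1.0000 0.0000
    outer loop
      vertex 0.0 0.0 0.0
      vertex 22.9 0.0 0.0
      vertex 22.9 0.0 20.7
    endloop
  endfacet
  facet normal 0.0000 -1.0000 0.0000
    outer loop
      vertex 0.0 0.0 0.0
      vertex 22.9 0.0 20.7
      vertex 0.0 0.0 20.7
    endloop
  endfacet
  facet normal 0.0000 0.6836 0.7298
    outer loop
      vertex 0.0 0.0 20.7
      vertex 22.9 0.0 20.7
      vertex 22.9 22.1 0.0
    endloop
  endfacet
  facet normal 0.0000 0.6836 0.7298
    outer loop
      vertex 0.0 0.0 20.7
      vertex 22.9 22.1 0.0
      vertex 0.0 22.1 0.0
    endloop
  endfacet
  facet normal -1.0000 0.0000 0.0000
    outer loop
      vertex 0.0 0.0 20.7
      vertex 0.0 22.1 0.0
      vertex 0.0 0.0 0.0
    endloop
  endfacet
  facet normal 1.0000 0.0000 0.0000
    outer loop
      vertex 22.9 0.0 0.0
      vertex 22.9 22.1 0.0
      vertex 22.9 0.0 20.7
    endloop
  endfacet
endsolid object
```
; perimeter-only toolpath
G21 ; units = mm
G90 ; absolute positioning
G28 ; home
; layer 1
G0 Z2.6
G0 X0.0 Y0.0
G1 X22.9 Y0.0
G1 X22.9 Y19.3
G1 X0.0 Y19.3
G1 X0.0 Y0.0
; layer 2
G0 Z5.2
G0 X0.0 Y0.0
G1 X22.9 Y0.0
G1 X22.9 Y16.6
G1 X0.0 Y16.6
G1 X0.0 Y0.0
; layer 3
G0 Z7.8
G0 X0.0 Y0.0
G1 X22.9 Y0.0
G1 X22.9 Y13.8
G1 X0.0 Y13.8
G1 X0.0 Y0.0
; layer 4
G0 Z10.3
G0 X0.0 Y0.0
G1 X22.9 Y0.0
G1 X22.9 Y11.1
G1 X0.0 Y11.1
G1 X0.0 Y0.0
; layer 5
G0 Z12.9
G0 X0.0 Y0.0
G1 X22.9 Y0.0
G1 X22.9 Y8.3
G1 X0.0 Y8.3
G1 X0.0 Y0.0
; layer 6
G0 Z15.5
G0 X0.0 Y0.0
G1 X22.9 Y0.0
G1 X22.9 Y5.5
G1 X0.0 Y5.5
G1 X0.0 Y0.0
; layer 7
G0 Z18.1
G0 X0.0 Y0.0
G1 X22.9 Y0.0
G1 X22.9 Y2.8
G1 X0.0 Y2.8
G1 X0.0 Y0.0
M2 ; end

The solid is a wedge (ramp): 22.9 × 22.1 mm base, rising to 20.7 mm along the y=0 edge and sloping linearly to z=0 at y=22.1. Slicing at Δz = 2.6 mm — 8 equal slices spanning the solid's height, so layer i sits at z = i·h/8 — gives 7 non-empty perimeters. Each is a 4-segment closed polygon; G0 lifts to the layer z and rapids to the start vertex, then G1 traces the edges. The cross-section shrinks linearly with z (the slice at the apex is degenerate and omitted).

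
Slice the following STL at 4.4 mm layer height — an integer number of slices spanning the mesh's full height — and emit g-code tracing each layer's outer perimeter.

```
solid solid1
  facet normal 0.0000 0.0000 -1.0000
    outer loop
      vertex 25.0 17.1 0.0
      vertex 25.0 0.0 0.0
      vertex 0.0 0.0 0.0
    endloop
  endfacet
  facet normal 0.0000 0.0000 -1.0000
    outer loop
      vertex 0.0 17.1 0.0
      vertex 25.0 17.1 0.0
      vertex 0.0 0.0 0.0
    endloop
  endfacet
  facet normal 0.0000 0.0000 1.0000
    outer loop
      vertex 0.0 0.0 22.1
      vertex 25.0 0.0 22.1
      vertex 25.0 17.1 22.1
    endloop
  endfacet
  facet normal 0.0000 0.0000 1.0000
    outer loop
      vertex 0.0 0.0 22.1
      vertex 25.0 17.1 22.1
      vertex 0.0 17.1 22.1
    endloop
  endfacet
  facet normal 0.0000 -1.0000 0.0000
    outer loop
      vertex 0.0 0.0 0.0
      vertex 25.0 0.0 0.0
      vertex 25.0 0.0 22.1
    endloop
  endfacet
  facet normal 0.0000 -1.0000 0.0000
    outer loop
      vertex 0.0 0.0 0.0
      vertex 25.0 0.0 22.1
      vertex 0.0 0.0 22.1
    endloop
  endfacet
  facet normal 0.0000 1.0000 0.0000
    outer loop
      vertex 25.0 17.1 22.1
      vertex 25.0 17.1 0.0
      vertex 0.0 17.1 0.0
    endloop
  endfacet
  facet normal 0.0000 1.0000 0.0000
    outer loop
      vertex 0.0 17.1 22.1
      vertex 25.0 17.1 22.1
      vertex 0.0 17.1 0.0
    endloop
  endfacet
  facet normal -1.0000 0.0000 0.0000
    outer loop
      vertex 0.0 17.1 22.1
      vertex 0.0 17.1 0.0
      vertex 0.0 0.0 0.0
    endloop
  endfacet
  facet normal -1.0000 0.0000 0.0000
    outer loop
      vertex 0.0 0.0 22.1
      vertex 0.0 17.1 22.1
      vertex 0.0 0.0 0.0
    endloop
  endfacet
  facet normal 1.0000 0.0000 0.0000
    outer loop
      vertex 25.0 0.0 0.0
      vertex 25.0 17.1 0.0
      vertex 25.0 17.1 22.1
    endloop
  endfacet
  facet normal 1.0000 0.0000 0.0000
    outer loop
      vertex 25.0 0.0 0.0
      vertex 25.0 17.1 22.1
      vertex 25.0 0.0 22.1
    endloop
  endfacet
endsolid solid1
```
; perimeter-only toolpath
G21 ; units = mm
G90 ; absolute positioning
G28 ; home
; layer 1
G0 Z4.4
G0 X0.0 Y0.0
G1 X25.0 Y0.0
G1 X25.0 Y17.1
G1 X0.0 Y17.1
G1 X0.0 Y0.0
; layer 2
G0 Z8.8
G0 X0.0 Y0.0
G1 X25.0 Y0.0
G1 X25.0 Y17.1
G1 X0.0 Y17.1
G1 X0.0 Y0.0
; layer 3
G0 Z13.3
G0 X0.0 Y0.0
G1 X25.0 Y0.0
G1 X25.0 Y17.1
G1 X0.0 Y17.1
G1 X0.0 Y0.0
; layer 4
G0 Z17.7
G0 X0.0 Y0.0
G1 X25.0 Y0.0
G1 X25.0 Y17.1
G1 X0.0 Y17.1
G1 X0.0 Y0.0
; layer 5
G0 Z22.1
G0 X0.0 Y0.0
G1 X25.0 Y0.0
G1 X25.0 Y17.1
G1 X0.0 Y17.1
G1 X0.0 Y0.0
M2 ; end

The solid is a rectangular box, roughly 25 × 17.1 mm footprint and 22.1 mm tall. Slicing at Δz = 4.4 mm — 5 equal slices spanning the solid's height, so layer i sits at z = i·h/5 — gives 5 non-empty perimeters. Each is a 4-segment closed polygon; G0 lifts to the layer z and rapids to the start vertex, then G1 traces the edges.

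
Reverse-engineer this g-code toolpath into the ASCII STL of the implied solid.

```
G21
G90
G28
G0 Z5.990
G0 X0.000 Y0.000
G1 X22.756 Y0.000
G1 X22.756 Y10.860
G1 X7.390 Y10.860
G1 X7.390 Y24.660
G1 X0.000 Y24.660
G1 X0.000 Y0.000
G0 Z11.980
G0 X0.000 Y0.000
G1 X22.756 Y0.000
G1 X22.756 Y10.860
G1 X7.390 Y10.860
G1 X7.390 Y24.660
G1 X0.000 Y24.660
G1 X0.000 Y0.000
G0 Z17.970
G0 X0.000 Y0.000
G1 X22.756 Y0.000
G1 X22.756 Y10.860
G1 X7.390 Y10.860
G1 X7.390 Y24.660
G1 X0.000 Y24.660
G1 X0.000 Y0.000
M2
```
solid part
  facet normal 0.0000 0.0000 -1.0000
    outer loop
      vertex 22.756 10.860 0.000
      vertex 22.756 0.000 0.000
      vertex 0.000 0.000 0.000
    endloop
  endfacet
  facet normal 0.0000 0.0000 -1.0000
    outer loop
      vertex 7.390 10.860 0.000
      vertex 22.756 10.860 0.000
      vertex 0.000 0.000 0.000
    endloop
  endfacet
  facet normal 0.0000 0.0000 -1.0000
    outer loop
      vertex 7.390 24.660 0.000
      vertex 7.390 10.860 0.000
      vertex 0.000 0.000 0.000
    endloop
  endfacet
  facet normal 0.0000 0.0000 -1.0000
    outer loop
      vertex 0.000 24.660 0.000
      vertex 7.390 24.660 0.000
      vertex 0.000 0.000 0.000
    endloop
  endfacet
  facet normal 0.0000 0.0000 1.0000
    outer loop
      vertex 0.000 0.000 17.970
      vertex 22.756 0.000 17.970
      vertex 22.756 10.860 17.970
    endloop
  endfacet
  facet normal 0.0000 0.0000 1.0000
    outer loop
      vertex 0.000 0.000 17.970
      vertex 22.756 10.860 17.970
      vertex 7.390 10.860 17.970
    endloop
  endfacet
  facet normal 0.0000 0.0000 1.0000
    outer loop
      vertex 0.000 0.000 17.970
      vertex 7.390 10.860 17.970
      vertex 7.390 24.660 17.970
    endloop
  endfacet
  facet normal 0.0000 0.0000 1.0000
    outer loop
      vertex 0.000 0.000 17.970
      vertex 7.390 24.660 17.970
      vertex 0.000 24.660 17.970
    endloop
  endfacet
  facet normal 0.0000 -1.0000 0.0000
    outer loop
      vertex 0.000 0.000 0.000
      vertex 22.756 0.000 0.000
      vertex 22.756 0.000 17.970
    endloop
  endfacet
  facet normal 0.0000 -1.0000 0.0000
    outer loop
      vertex 0.000 0.000 0.000
      vertex 22.756 0.000 17.970
      vertex 0.000 0.000 17.970
    endloop
  endfacet
  facet normal 1.0000 0.0000 0.0000
    outer loop
      vertex 22.756 0.000 0.000
      vertex 22.756 10.860 0.000
      vertex 22.756 10.860 17.970
    endloop
  endfacet
  facet normal 1.0000 0.0000 0.0000
    outer loop
      vertex 22.756 0.000 0.000
      vertex 22.756 10.860 17.970
      vertex 22.756 0.000 17.970
    endloop
  endfacet
  facet normal 0.0000 1.0000 0.0000
    outer loop
      vertex 22.756 10.860 0.000
      vertex 7.390 10.860 0.000
      vertex 7.390 10.860 17.970
    endloop
  endfacet
  facet normal 0.0000 1.0000 0.0000
    outer loop
      vertex 22.756 10.860 0.000
      vertex 7.390 10.860 17.970
      vertex 22.756 10.860 17.970
    endloop
  endfacet
  facet normal 1.0000 0.0000 0.0000
    outer loop
      vertex 7.390 10.860 0.000
      vertex 7.390 24.660 0.000
      vertex 7.390 24.660 17.970
    endloop
  endfacet
  facet normal 1.0000 0.0000 0.0000
    outer loop
      vertex 7.390 10.860 0.000
      vertex 7.390 24.660 17.970
      vertex 7.390 10.860 17.970
    endloop
  endfacet
  facet normal 0.0000 1.0000 0.0000
    outer loop
      vertex 7.390 24.660 0.000
      vertex 0.000 24.660 0.000
      vertex 0.000 24.660 17.970
    endloop
  endfacet
  facet normal 0.0000 1.0000 0.0000
    outer loop
      vertex 7.390 24.660 0.000
      vertex 0.000 24.660 17.970
      vertex 7.390 24.660 17.970
    endloop
  endfacet
  facet normal -1.0000 0.0000 0.0000
    outer loop
      vertex 0.000 24.660 0.000
      vertex 0.000 0.000 0.000
      vertex 0.000 0.000 17.970
    endloop
  endfacet
  facet normal -1.0000 0.0000 0.0000
    outer loop
      vertex 0.000 24.660 0.000
      vertex 0.000 0.000 17.970
      vertex 0.000 24.660 17.970
    endloop
  endfacet
endsolid part

The G0 Z moves step by Δz≈5.990 mm. Every layer's G1 loop is the same polygon, so the solid is a straight extrusion of it from z=0 to z≈18. Closing with flat bottom and top caps and triangulating gives 20 facets — an L-shaped prism: outer 22.8 × 24.7 mm, arm thicknesses ≈ 10.9 mm (horizontal) and 7.39 mm (vertical), extruded 18 mm in z.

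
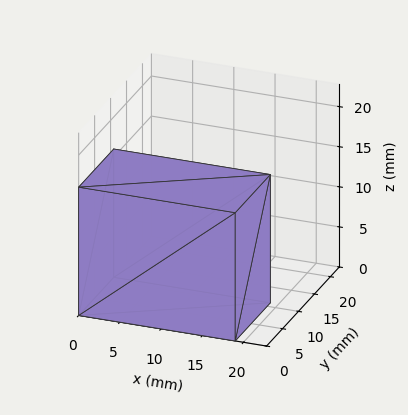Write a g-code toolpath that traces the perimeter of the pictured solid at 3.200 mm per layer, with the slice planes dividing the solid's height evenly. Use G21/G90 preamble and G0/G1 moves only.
Reading the render: the shape is a rectangular box, roughly 19 × 11 mm footprint and 16 mm tall (dimensions read to the nearest mm from the axis ticks). For the g-code, the solid's height is divided into equal slices at the stated Δz and each level perimeter traced with G1 moves after a G0 lift.

; perimeter-only toolpath
G21 ; units = mm
G90 ; absolute positioning
G28 ; home
; layer 1
G0 Z3.200
G0 X0.000 Y0.000
G1 X19.000 Y0.000
G1 X19.000 Y11.000
G1 X0.000 Y11.000
G1 X0.000 Y0.000
; layer 2
G0 Z6.400
G0 X0.000 Y0.000
G1 X19.000 Y0.000
G1 X19.000 Y11.000
G1 X0.000 Y11.000
G1 X0.000 Y0.000
; layer 3
G0 Z9.600
G0 X0.000 Y0.000
G1 X19.000 Y0.000
G1 X19.000 Y11.000
G1 X0.000 Y11.000
G1 X0.000 Y0.000
; layer 4
G0 Z12.800
G0 X0.000 Y0.000
G1 X19.000 Y0.000
G1 X19.000 Y11.000
G1 X0.000 Y11.000
G1 X0.000 Y0.000
; layer 5
G0 Z16.000
G0 X0.000 Y0.000
G1 X19.000 Y0.000
G1 X19.000 Y11.000
G1 X0.000 Y11.000
G1 X0.000 Y0.000
M2 ; end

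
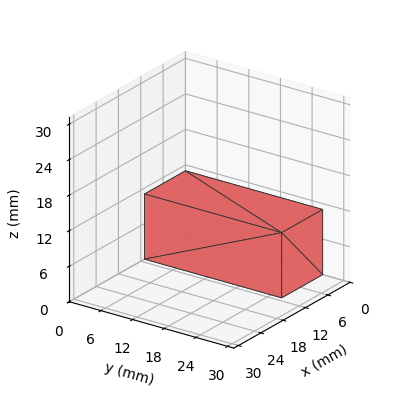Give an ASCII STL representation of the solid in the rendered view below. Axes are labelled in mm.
Reading the render: the shape is a rectangular box, roughly 11 × 26 mm footprint and 11 mm tall (dimensions read to the nearest mm from the axis ticks). For the STL, each face is triangulated and given an outward normal.

solid part
  facet normal 0.0000 0.0000 -1.0000
    outer loop
      vertex 11.00 26.00 0.00
      vertex 11.00 0.00 0.00
      vertex 0.00 0.00 0.00
    endloop
  endfacet
  facet normal 0.0000 0.0000 -1.0000
    outer loop
      vertex 0.00 26.00 0.00
      vertex 11.00 26.00 0.00
      vertex 0.00 0.00 0.00
    endloop
  endfacet
  facet normal 0.0000 0.0000 1.0000
    outer loop
      vertex 0.00 0.00 11.00
      vertex 11.00 0.00 11.00
      vertex 11.00 26.00 11.00
    endloop
  endfacet
  facet normal 0.0000 0.0000 1.0000
    outer loop
      vertex 0.00 0.00 11.00
      vertex 11.00 26.00 11.00
      vertex 0.00 26.00 11.00
    endloop
  endfacet
  facet normal 0.0000 -1.0000 0.0000
    outer loop
      vertex 0.00 0.00 0.00
      vertex 11.00 0.00 0.00
      vertex 11.00 0.00 11.00
    endloop
  endfacet
  facet normal 0.0000 -1.0000 0.0000
    outer loop
      vertex 0.00 0.00 0.00
      vertex 11.00 0.00 11.00
      vertex 0.00 0.00 11.00
    endloop
  endfacet
  facet normal 0.0000 1.0000 0.0000
    outer loop
      vertex 11.00 26.00 11.00
      vertex 11.00 26.00 0.00
      vertex 0.00 26.00 0.00
    endloop
  endfacet
  facet normal 0.0000 1.0000 0.0000
    outer loop
      vertex 0.00 26.00 11.00
      vertex 11.00 26.00 11.00
      vertex 0.00 26.00 0.00
    endloop
  endfacet
  facet normal -1.0000 0.0000 0.0000
    outer loop
      vertex 0.00 26.00 11.00
      vertex 0.00 26.00 0.00
      vertex 0.00 0.00 0.00
    endloop
  endfacet
  facet normal -1.0000 0.0000 0.0000
    outer loop
      vertex 0.00 0.00 11.00
      vertex 0.00 26.00 11.00
      vertex 0.00 0.00 0.00
    endloop
  endfacet
  facet normal 1.0000 0.0000 0.0000
    outer loop
      vertex 11.00 0.00 0.00
      vertex 11.00 26.00 0.00
      vertex 11.00 26.00 11.00
    endloop
  endfacet
  facet normal 1.0000 0.0000 0.0000
    outer loop
      vertex 11.00 0.00 0.00
      vertex 11.00 26.00 11.00
      vertex 11.00 0.00 11.00
    endloop
  endfacet
endsolid part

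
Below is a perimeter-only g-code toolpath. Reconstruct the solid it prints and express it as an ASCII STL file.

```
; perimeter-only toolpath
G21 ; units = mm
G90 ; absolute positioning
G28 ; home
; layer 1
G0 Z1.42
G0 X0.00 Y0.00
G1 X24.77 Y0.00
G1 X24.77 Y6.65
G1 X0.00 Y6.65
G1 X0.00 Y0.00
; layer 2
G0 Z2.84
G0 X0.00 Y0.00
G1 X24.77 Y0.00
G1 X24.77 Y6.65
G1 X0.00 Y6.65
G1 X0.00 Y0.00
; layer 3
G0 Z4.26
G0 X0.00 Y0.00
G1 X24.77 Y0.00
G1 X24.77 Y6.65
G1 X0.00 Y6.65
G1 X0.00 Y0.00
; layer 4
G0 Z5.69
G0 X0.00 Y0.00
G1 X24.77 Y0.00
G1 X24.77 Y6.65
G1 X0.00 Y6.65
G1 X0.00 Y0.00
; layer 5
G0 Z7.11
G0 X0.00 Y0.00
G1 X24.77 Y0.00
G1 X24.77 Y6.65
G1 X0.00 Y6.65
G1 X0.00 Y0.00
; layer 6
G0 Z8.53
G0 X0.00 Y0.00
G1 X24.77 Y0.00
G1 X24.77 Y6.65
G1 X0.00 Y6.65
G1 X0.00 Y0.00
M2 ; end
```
solid part
  facet normal 0.0000 0.0000 -1.0000
    outer loop
      vertex 24.77 6.65 0.00
      vertex 24.77 0.00 0.00
      vertex 0.00 0.00 0.00
    endloop
  endfacet
  facet normal 0.0000 0.0000 -1.0000
    outer loop
      vertex 0.00 6.65 0.00
      vertex 24.77 6.65 0.00
      vertex 0.00 0.00 0.00
    endloop
  endfacet
  facet normal 0.0000 0.0000 1.0000
    outer loop
      vertex 0.00 0.00 8.53
      vertex 24.77 0.00 8.53
      vertex 24.77 6.65 8.53
    endloop
  endfacet
  facet normal 0.0000 0.0000 1.0000
    outer loop
      vertex 0.00 0.00 8.53
      vertex 24.77 6.65 8.53
      vertex 0.00 6.65 8.53
    endloop
  endfacet
  facet normal 0.0000 -1.0000 0.0000
    outer loop
      vertex 0.00 0.00 0.00
      vertex 24.77 0.00 0.00
      vertex 24.77 0.00 8.53
    endloop
  endfacet
  facet normal 0.0000 -1.0000 0.0000
    outer loop
      vertex 0.00 0.00 0.00
      vertex 24.77 0.00 8.53
      vertex 0.00 0.00 8.53
    endloop
  endfacet
  facet normal 0.0000 1.0000 0.0000
    outer loop
      vertex 24.77 6.65 8.53
      vertex 24.77 6.65 0.00
      vertex 0.00 6.65 0.00
    endloop
  endfacet
  facet normal 0.0000 1.0000 0.0000
    outer loop
      vertex 0.00 6.65 8.53
      vertex 24.77 6.65 8.53
      vertex 0.00 6.65 0.00
    endloop
  endfacet
  facet normal -1.0000 0.0000 0.0000
    outer loop
      vertex 0.00 6.65 8.53
      vertex 0.00 6.65 0.00
      vertex 0.00 0.00 0.00
    endloop
  endfacet
  facet normal -1.0000 0.0000 0.0000
    outer loop
      vertex 0.00 0.00 8.53
      vertex 0.00 6.65 8.53
      vertex 0.00 0.00 0.00
    endloop
  endfacet
  facet normal 1.0000 0.0000 0.0000
    outer loop
      vertex 24.77 0.00 0.00
      vertex 24.77 6.65 0.00
      vertex 24.77 6.65 8.53
    endloop
  endfacet
  facet normal 1.0000 0.0000 0.0000
    outer loop
      vertex 24.77 0.00 0.00
      vertex 24.77 6.65 8.53
      vertex 24.77 0.00 8.53
    endloop
  endfacet
endsolid part

The G0 Z moves step by Δz≈1.42 mm. Every layer's G1 loop is the same polygon, so the solid is a straight extrusion of it from z=0 to z≈8.53. Closing with flat bottom and top caps and triangulating gives 12 facets — a rectangular box, roughly 24.8 × 6.65 mm footprint and 8.53 mm tall.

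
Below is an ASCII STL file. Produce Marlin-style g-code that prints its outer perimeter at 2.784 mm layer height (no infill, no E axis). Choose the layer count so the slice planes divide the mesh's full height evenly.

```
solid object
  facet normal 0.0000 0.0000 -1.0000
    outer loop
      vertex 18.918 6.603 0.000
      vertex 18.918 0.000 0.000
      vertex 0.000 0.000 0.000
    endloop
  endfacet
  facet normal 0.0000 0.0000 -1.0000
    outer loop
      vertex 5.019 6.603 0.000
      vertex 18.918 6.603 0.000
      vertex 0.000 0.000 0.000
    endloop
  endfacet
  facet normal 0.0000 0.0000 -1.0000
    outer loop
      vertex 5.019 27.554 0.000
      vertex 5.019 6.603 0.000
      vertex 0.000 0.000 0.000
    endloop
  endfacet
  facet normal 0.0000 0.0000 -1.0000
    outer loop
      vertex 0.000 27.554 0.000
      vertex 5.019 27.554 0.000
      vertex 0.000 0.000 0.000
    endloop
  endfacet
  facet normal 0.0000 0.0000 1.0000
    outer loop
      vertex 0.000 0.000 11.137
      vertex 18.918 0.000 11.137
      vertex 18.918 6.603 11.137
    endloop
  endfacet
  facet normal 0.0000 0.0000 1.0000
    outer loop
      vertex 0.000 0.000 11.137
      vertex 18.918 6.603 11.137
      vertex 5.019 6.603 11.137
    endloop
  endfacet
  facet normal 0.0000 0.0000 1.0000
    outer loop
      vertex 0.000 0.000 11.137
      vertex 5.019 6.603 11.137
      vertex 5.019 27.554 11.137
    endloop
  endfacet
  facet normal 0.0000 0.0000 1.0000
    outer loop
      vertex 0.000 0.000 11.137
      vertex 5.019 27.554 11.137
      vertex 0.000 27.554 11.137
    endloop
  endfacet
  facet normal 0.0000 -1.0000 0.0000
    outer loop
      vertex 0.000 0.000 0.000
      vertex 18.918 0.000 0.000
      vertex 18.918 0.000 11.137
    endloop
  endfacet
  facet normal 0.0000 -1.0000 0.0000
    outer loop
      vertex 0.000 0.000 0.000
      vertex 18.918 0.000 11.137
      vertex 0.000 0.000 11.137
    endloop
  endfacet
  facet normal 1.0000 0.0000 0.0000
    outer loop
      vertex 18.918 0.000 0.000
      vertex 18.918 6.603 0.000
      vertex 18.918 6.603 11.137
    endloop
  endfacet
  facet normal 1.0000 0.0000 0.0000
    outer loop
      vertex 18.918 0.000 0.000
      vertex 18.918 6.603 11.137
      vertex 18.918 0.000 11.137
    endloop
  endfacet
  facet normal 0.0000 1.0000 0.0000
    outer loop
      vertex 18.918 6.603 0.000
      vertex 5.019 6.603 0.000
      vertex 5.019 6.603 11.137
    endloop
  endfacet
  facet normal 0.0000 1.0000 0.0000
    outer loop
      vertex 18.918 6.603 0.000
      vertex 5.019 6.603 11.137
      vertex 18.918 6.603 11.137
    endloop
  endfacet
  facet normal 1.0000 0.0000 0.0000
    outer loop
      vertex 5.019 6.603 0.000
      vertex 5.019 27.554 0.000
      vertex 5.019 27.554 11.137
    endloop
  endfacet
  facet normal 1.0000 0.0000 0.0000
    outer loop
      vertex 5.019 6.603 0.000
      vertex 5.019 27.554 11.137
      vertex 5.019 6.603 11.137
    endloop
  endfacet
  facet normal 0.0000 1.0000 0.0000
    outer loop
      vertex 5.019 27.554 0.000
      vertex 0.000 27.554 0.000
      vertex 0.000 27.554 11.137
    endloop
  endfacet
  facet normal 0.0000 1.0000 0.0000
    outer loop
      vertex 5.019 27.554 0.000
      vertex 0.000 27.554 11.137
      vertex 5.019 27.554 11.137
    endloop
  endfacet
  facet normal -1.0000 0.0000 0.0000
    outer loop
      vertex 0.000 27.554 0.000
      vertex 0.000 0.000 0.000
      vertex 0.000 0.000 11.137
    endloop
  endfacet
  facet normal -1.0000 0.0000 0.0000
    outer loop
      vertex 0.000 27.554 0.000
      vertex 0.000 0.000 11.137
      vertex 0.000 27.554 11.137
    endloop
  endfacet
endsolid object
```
; perimeter-only toolpath
G21 ; units = mm
G90 ; absolute positioning
G28 ; home
; layer 1
G0 Z2.784
G0 X0.000 Y0.000
G1 X18.918 Y0.000
G1 X18.918 Y6.603
G1 X5.019 Y6.603
G1 X5.019 Y27.554
G1 X0.000 Y27.554
G1 X0.000 Y0.000
; layer 2
G0 Z5.569
G0 X0.000 Y0.000
G1 X18.918 Y0.000
G1 X18.918 Y6.603
G1 X5.019 Y6.603
G1 X5.019 Y27.554
G1 X0.000 Y27.554
G1 X0.000 Y0.000
; layer 3
G0 Z8.353
G0 X0.000 Y0.000
G1 X18.918 Y0.000
G1 X18.918 Y6.603
G1 X5.019 Y6.603
G1 X5.019 Y27.554
G1 X0.000 Y27.554
G1 X0.000 Y0.000
; layer 4
G0 Z11.137
G0 X0.000 Y0.000
G1 X18.918 Y0.000
G1 X18.918 Y6.603
G1 X5.019 Y6.603
G1 X5.019 Y27.554
G1 X0.000 Y27.554
G1 X0.000 Y0.000
M2 ; end

The solid is an L-shaped prism: outer 18.9 × 27.6 mm, arm thicknesses ≈ 6.6 mm (horizontal) and 5.02 mm (vertical), extruded 11.1 mm in z. Slicing at Δz = 2.784 mm — 4 equal slices spanning the solid's height, so layer i sits at z = i·h/4 — gives 4 non-empty perimeters. Each is a 6-segment closed polygon; G0 lifts to the layer z and rapids to the start vertex, then G1 traces the edges.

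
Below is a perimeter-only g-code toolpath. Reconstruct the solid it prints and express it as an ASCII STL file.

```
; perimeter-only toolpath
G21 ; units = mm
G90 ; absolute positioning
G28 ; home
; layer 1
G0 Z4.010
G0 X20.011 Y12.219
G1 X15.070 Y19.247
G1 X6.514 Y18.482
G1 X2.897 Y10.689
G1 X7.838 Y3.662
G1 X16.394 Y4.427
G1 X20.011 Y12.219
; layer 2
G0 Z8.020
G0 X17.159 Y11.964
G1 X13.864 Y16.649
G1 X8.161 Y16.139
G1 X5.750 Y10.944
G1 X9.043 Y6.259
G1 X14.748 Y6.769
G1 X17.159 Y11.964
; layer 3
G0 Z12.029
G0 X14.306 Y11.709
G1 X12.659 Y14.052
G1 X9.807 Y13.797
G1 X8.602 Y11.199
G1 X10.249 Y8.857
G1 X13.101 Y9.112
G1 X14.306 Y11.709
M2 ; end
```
solid part
  facet normal 0.0000 0.0000 -1.0000
    outer loop
      vertex 4.867 20.824 0.000
      vertex 16.275 21.844 0.000
      vertex 22.863 12.474 0.000
    endloop
  endfacet
  facet normal 0.0000 0.0000 -1.0000
    outer loop
      vertex 0.045 10.434 0.000
      vertex 4.867 20.824 0.000
      vertex 22.863 12.474 0.000
    endloop
  endfacet
  facet normal 0.0000 0.0000 -1.0000
    outer loop
      vertex 6.633 1.064 0.000
      vertex 0.045 10.434 0.000
      vertex 22.863 12.474 0.000
    endloop
  endfacet
  facet normal 0.0000 0.0000 -1.0000
    outer loop
      vertex 18.041 2.084 0.000
      vertex 6.633 1.064 0.000
      vertex 22.863 12.474 0.000
    endloop
  endfacet
  facet normal 0.6957 0.4892 0.5260
    outer loop
      vertex 22.863 12.474 0.000
      vertex 16.275 21.844 0.000
      vertex 11.454 11.454 16.039
    endloop
  endfacet
  facet normal -0.0757 0.8471 0.5260
    outer loop
      vertex 16.275 21.844 0.000
      vertex 4.867 20.824 0.000
      vertex 11.454 11.454 16.039
    endloop
  endfacet
  facet normal -0.7715 0.3580 0.5260
    outer loop
      vertex 4.867 20.824 0.000
      vertex 0.045 10.434 0.000
      vertex 11.454 11.454 16.039
    endloop
  endfacet
  facet normal -0.6957 -0.4892 0.5260
    outer loop
      vertex 0.045 10.434 0.000
      vertex 6.633 1.064 0.000
      vertex 11.454 11.454 16.039
    endloop
  endfacet
  facet normal 0.0757 -0.8471 0.5260
    outer loop
      vertex 6.633 1.064 0.000
      vertex 18.041 2.084 0.000
      vertex 11.454 11.454 16.039
    endloop
  endfacet
  facet normal 0.7715 -0.3580 0.5260
    outer loop
      vertex 18.041 2.084 0.000
      vertex 22.863 12.474 0.000
      vertex 11.454 11.454 16.039
    endloop
  endfacet
endsolid part

The G0 Z moves step by Δz≈4.010 mm. The G1 loops shrink linearly with z, so the solid tapers from its base footprint up to z≈16. Closing with a flat bottom cap and the tapered top and triangulating gives 10 facets — a regular 6-sided pyramid, base circumscribed radius ≈ 11.5 mm, apex at z ≈ 16 mm.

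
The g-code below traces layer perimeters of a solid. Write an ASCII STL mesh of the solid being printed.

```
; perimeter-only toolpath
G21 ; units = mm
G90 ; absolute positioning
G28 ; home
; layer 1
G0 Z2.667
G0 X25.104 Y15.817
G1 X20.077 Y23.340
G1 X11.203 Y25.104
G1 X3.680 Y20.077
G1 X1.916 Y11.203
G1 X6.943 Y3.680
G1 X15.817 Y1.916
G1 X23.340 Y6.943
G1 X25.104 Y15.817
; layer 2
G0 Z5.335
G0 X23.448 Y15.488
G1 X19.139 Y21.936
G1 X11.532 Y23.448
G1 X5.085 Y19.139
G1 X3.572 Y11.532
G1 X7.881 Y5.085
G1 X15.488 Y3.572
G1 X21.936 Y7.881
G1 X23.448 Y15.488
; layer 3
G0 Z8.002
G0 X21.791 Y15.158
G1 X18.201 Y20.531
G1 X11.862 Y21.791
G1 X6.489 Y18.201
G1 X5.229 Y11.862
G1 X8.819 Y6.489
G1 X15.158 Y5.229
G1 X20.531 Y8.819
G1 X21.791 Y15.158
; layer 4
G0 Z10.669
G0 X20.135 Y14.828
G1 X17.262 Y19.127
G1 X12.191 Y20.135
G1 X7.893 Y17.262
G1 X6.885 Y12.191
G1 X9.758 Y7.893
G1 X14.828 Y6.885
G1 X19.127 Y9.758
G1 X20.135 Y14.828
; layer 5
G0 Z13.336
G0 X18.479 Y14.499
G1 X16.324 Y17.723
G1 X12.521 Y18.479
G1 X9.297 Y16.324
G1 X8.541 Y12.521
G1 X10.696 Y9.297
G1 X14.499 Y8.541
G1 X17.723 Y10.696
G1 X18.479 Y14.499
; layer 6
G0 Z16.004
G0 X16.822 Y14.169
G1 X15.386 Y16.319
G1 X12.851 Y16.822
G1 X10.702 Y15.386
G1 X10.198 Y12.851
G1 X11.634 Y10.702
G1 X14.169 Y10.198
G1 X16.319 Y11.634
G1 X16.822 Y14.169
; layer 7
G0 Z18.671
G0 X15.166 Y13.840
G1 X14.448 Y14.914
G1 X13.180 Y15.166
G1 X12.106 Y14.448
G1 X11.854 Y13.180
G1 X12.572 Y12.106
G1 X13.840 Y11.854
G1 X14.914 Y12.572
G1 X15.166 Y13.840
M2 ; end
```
solid part
  facet normal 0.0000 0.0000 -1.0000
    outer loop
      vertex 10.873 26.760 0.000
      vertex 21.015 24.744 0.000
      vertex 26.760 16.147 0.000
    endloop
  endfacet
  facet normal 0.0000 0.0000 -1.0000
    outer loop
      vertex 2.276 21.015 0.000
      vertex 10.873 26.760 0.000
      vertex 26.760 16.147 0.000
    endloop
  endfacet
  facet normal 0.0000 0.0000 -1.0000
    outer loop
      vertex 0.260 10.873 0.000
      vertex 2.276 21.015 0.000
      vertex 26.760 16.147 0.000
    endloop
  endfacet
  facet normal 0.0000 0.0000 -1.0000
    outer loop
      vertex 6.005 2.276 0.000
      vertex 0.260 10.873 0.000
      vertex 26.760 16.147 0.000
    endloop
  endfacet
  facet normal 0.0000 0.0000 -1.0000
    outer loop
      vertex 16.147 0.260 0.000
      vertex 6.005 2.276 0.000
      vertex 26.760 16.147 0.000
    endloop
  endfacet
  facet normal 0.0000 0.0000 -1.0000
    outer loop
      vertex 24.744 6.005 0.000
      vertex 16.147 0.260 0.000
      vertex 26.760 16.147 0.000
    endloop
  endfacet
  facet normal 0.7177 0.4796 0.5049
    outer loop
      vertex 26.760 16.147 0.000
      vertex 21.015 24.744 0.000
      vertex 13.510 13.510 21.338
    endloop
  endfacet
  facet normal 0.1683 0.8466 0.5049
    outer loop
      vertex 21.015 24.744 0.000
      vertex 10.873 26.760 0.000
      vertex 13.510 13.510 21.338
    endloop
  endfacet
  facet normal -0.4796 0.7177 0.5049
    outer loop
      vertex 10.873 26.760 0.000
      vertex 2.276 21.015 0.000
      vertex 13.510 13.510 21.338
    endloop
  endfacet
  facet normal -0.8466 0.1683 0.5049
    outer loop
      vertex 2.276 21.015 0.000
      vertex 0.260 10.873 0.000
      vertex 13.510 13.510 21.338
    endloop
  endfacet
  facet normal -0.7177 -0.4796 0.5049
    outer loop
      vertex 0.260 10.873 0.000
      vertex 6.005 2.276 0.000
      vertex 13.510 13.510 21.338
    endloop
  endfacet
  facet normal -0.1683 -0.8466 0.5049
    outer loop
      vertex 6.005 2.276 0.000
      vertex 16.147 0.260 0.000
      vertex 13.510 13.510 21.338
    endloop
  endfacet
  facet normal 0.4796 -0.7177 0.5049
    outer loop
      vertex 16.147 0.260 0.000
      vertex 24.744 6.005 0.000
      vertex 13.510 13.510 21.338
    endloop
  endfacet
  facet normal 0.8466 -0.1683 0.5049
    outer loop
      vertex 24.744 6.005 0.000
      vertex 26.760 16.147 0.000
      vertex 13.510 13.510 21.338
    endloop
  endfacet
endsolid part

The G0 Z moves step by Δz≈2.667 mm. The G1 loops shrink linearly with z, so the solid tapers from its base footprint up to z≈21.3. Closing with a flat bottom cap and the tapered top and triangulating gives 14 facets — a regular 8-sided pyramid, base circumscribed radius ≈ 13.5 mm, apex at z ≈ 21.3 mm.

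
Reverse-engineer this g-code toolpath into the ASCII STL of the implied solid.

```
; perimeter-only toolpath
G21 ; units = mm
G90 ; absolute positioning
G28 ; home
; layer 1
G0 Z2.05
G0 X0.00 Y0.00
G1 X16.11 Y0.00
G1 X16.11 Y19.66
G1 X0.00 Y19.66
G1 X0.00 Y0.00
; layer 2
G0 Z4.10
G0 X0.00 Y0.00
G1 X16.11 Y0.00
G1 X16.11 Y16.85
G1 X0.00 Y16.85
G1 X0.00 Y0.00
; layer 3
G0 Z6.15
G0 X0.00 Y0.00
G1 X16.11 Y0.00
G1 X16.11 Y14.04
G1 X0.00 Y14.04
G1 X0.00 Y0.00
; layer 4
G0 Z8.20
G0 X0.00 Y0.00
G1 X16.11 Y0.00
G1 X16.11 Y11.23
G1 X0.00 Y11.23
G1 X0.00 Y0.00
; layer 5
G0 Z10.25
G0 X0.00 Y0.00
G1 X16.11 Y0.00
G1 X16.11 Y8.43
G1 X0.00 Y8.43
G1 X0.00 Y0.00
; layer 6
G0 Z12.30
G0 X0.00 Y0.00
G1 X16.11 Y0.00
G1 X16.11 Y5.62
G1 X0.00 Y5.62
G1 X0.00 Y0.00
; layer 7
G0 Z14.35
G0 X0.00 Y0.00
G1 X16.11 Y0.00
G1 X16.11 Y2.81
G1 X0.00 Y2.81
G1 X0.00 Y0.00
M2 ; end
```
solid part
  facet normal 0.0000 0.0000 -1.0000
    outer loop
      vertex 16.11 22.47 0.00
      vertex 16.11 0.00 0.00
      vertex 0.00 0.00 0.00
    endloop
  endfacet
  facet normal 0.0000 0.0000 -1.0000
    outer loop
      vertex 0.00 22.47 0.00
      vertex 16.11 22.47 0.00
      vertex 0.00 0.00 0.00
    endloop
  endfacet
  facet normal 0.0000 -1.0000 0.0000
    outer loop
      vertex 0.00 0.00 0.00
      vertex 16.11 0.00 0.00
      vertex 16.11 0.00 16.40
    endloop
  endfacet
  facet normal 0.0000 -1.0000 0.0000
    outer loop
      vertex 0.00 0.00 0.00
      vertex 16.11 0.00 16.40
      vertex 0.00 0.00 16.40
    endloop
  endfacet
  facet normal 0.0000 0.5895 0.8077
    outer loop
      vertex 0.00 0.00 16.40
      vertex 16.11 0.00 16.40
      vertex 16.11 22.47 0.00
    endloop
  endfacet
  facet normal 0.0000 0.5895 0.8077
    outer loop
      vertex 0.00 0.00 16.40
      vertex 16.11 22.47 0.00
      vertex 0.00 22.47 0.00
    endloop
  endfacet
  facet normal -1.0000 0.0000 0.0000
    outer loop
      vertex 0.00 0.00 16.40
      vertex 0.00 22.47 0.00
      vertex 0.00 0.00 0.00
    endloop
  endfacet
  facet normal 1.0000 0.0000 0.0000
    outer loop
      vertex 16.11 0.00 0.00
      vertex 16.11 22.47 0.00
      vertex 16.11 0.00 16.40
    endloop
  endfacet
endsolid part

The G0 Z moves step by Δz≈2.05 mm. The G1 loops shrink linearly with z, so the solid tapers from its base footprint up to z≈16.4. Closing with a flat bottom cap and the tapered top and triangulating gives 8 facets — a wedge (ramp): 16.1 × 22.5 mm base, rising to 16.4 mm along the y=0 edge and sloping linearly to z=0 at y=22.5.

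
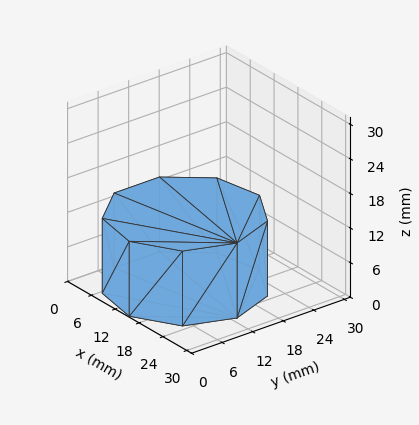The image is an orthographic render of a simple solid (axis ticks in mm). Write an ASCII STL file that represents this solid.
Reading the render: the shape is a regular 9-sided prism (a cylinder approximated with 9 flat sides), circumscribed radius ≈ 13 mm, height ≈ 13 mm (dimensions read to the nearest mm from the axis ticks). For the STL, each face is triangulated and given an outward normal.

solid part
  facet normal 0.0000 0.0000 -1.0000
    outer loop
      vertex 15.26 25.80 0.00
      vertex 22.96 21.36 0.00
      vertex 26.00 13.00 0.00
    endloop
  endfacet
  facet normal 0.0000 0.0000 -1.0000
    outer loop
      vertex 6.50 24.26 0.00
      vertex 15.26 25.80 0.00
      vertex 26.00 13.00 0.00
    endloop
  endfacet
  facet normal 0.0000 0.0000 -1.0000
    outer loop
      vertex 0.78 17.45 0.00
      vertex 6.50 24.26 0.00
      vertex 26.00 13.00 0.00
    endloop
  endfacet
  facet normal 0.0000 0.0000 -1.0000
    outer loop
      vertex 0.78 8.55 0.00
      vertex 0.78 17.45 0.00
      vertex 26.00 13.00 0.00
    endloop
  endfacet
  facet normal 0.0000 0.0000 -1.0000
    outer loop
      vertex 6.50 1.74 0.00
      vertex 0.78 8.55 0.00
      vertex 26.00 13.00 0.00
    endloop
  endfacet
  facet normal 0.0000 0.0000 -1.0000
    outer loop
      vertex 15.26 0.20 0.00
      vertex 6.50 1.74 0.00
      vertex 26.00 13.00 0.00
    endloop
  endfacet
  facet normal 0.0000 0.0000 -1.0000
    outer loop
      vertex 22.96 4.64 0.00
      vertex 15.26 0.20 0.00
      vertex 26.00 13.00 0.00
    endloop
  endfacet
  facet normal 0.0000 0.0000 1.0000
    outer loop
      vertex 26.00 13.00 13.00
      vertex 22.96 21.36 13.00
      vertex 15.26 25.80 13.00
    endloop
  endfacet
  facet normal 0.0000 0.0000 1.0000
    outer loop
      vertex 26.00 13.00 13.00
      vertex 15.26 25.80 13.00
      vertex 6.50 24.26 13.00
    endloop
  endfacet
  facet normal 0.0000 0.0000 1.0000
    outer loop
      vertex 26.00 13.00 13.00
      vertex 6.50 24.26 13.00
      vertex 0.78 17.45 13.00
    endloop
  endfacet
  facet normal 0.0000 0.0000 1.0000
    outer loop
      vertex 26.00 13.00 13.00
      vertex 0.78 17.45 13.00
      vertex 0.78 8.55 13.00
    endloop
  endfacet
  facet normal 0.0000 0.0000 1.0000
    outer loop
      vertex 26.00 13.00 13.00
      vertex 0.78 8.55 13.00
      vertex 6.50 1.74 13.00
    endloop
  endfacet
  facet normal 0.0000 0.0000 1.0000
    outer loop
      vertex 26.00 13.00 13.00
      vertex 6.50 1.74 13.00
      vertex 15.26 0.20 13.00
    endloop
  endfacet
  facet normal 0.0000 0.0000 1.0000
    outer loop
      vertex 26.00 13.00 13.00
      vertex 15.26 0.20 13.00
      vertex 22.96 4.64 13.00
    endloop
  endfacet
  facet normal 0.9398 0.3417 0.0000
    outer loop
      vertex 26.00 13.00 0.00
      vertex 22.96 21.36 0.00
      vertex 22.96 21.36 13.00
    endloop
  endfacet
  facet normal 0.9398 0.3417 0.0000
    outer loop
      vertex 26.00 13.00 0.00
      vertex 22.96 21.36 13.00
      vertex 26.00 13.00 13.00
    endloop
  endfacet
  facet normal 0.4995 0.8663 0.0000
    outer loop
      vertex 22.96 21.36 0.00
      vertex 15.26 25.80 0.00
      vertex 15.26 25.80 13.00
    endloop
  endfacet
  facet normal 0.4995 0.8663 0.0000
    outer loop
      vertex 22.96 21.36 0.00
      vertex 15.26 25.80 13.00
      vertex 22.96 21.36 13.00
    endloop
  endfacet
  facet normal -0.1731 0.9849 0.0000
    outer loop
      vertex 15.26 25.80 0.00
      vertex 6.50 24.26 0.00
      vertex 6.50 24.26 13.00
    endloop
  endfacet
  facet normal -0.1731 0.9849 0.0000
    outer loop
      vertex 15.26 25.80 0.00
      vertex 6.50 24.26 13.00
      vertex 15.26 25.80 13.00
    endloop
  endfacet
  facet normal -0.7657 0.6432 0.0000
    outer loop
      vertex 6.50 24.26 0.00
      vertex 0.78 17.45 0.00
      vertex 0.78 17.45 13.00
    endloop
  endfacet
  facet normal -0.7657 0.6432 0.0000
    outer loop
      vertex 6.50 24.26 0.00
      vertex 0.78 17.45 13.00
      vertex 6.50 24.26 13.00
    endloop
  endfacet
  facet normal -1.0000 0.0000 0.0000
    outer loop
      vertex 0.78 17.45 0.00
      vertex 0.78 8.55 0.00
      vertex 0.78 8.55 13.00
    endloop
  endfacet
  facet normal -1.0000 0.0000 0.0000
    outer loop
      vertex 0.78 17.45 0.00
      vertex 0.78 8.55 13.00
      vertex 0.78 17.45 13.00
    endloop
  endfacet
  facet normal -0.7657 -0.6432 0.0000
    outer loop
      vertex 0.78 8.55 0.00
      vertex 6.50 1.74 0.00
      vertex 6.50 1.74 13.00
    endloop
  endfacet
  facet normal -0.7657 -0.6432 0.0000
    outer loop
      vertex 0.78 8.55 0.00
      vertex 6.50 1.74 13.00
      vertex 0.78 8.55 13.00
    endloop
  endfacet
  facet normal -0.1731 -0.9849 0.0000
    outer loop
      vertex 6.50 1.74 0.00
      vertex 15.26 0.20 0.00
      vertex 15.26 0.20 13.00
    endloop
  endfacet
  facet normal -0.1731 -0.9849 0.0000
    outer loop
      vertex 6.50 1.74 0.00
      vertex 15.26 0.20 13.00
      vertex 6.50 1.74 13.00
    endloop
  endfacet
  facet normal 0.4995 -0.8663 0.0000
    outer loop
      vertex 15.26 0.20 0.00
      vertex 22.96 4.64 0.00
      vertex 22.96 4.64 13.00
    endloop
  endfacet
  facet normal 0.4995 -0.8663 0.0000
    outer loop
      vertex 15.26 0.20 0.00
      vertex 22.96 4.64 13.00
      vertex 15.26 0.20 13.00
    endloop
  endfacet
  facet normal 0.9398 -0.3417 0.0000
    outer loop
      vertex 22.96 4.64 0.00
      vertex 26.00 13.00 0.00
      vertex 26.00 13.00 13.00
    endloop
  endfacet
  facet normal 0.9398 -0.3417 0.0000
    outer loop
      vertex 22.96 4.64 0.00
      vertex 26.00 13.00 13.00
      vertex 22.96 4.64 13.00
    endloop
  endfacet
endsolid part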